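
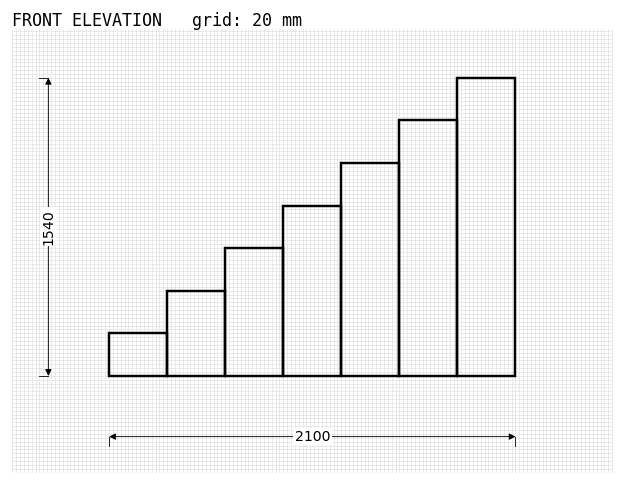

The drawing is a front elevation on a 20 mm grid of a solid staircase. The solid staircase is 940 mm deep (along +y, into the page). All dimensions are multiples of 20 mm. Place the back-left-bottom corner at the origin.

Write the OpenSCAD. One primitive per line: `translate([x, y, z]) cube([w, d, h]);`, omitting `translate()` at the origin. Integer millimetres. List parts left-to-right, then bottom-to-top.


cube([300, 940, 220]);
translate([300, 0, 0]) cube([300, 940, 440]);
translate([600, 0, 0]) cube([300, 940, 660]);
translate([900, 0, 0]) cube([300, 940, 880]);
translate([1200, 0, 0]) cube([300, 940, 1100]);
translate([1500, 0, 0]) cube([300, 940, 1320]);
translate([1800, 0, 0]) cube([300, 940, 1540]);


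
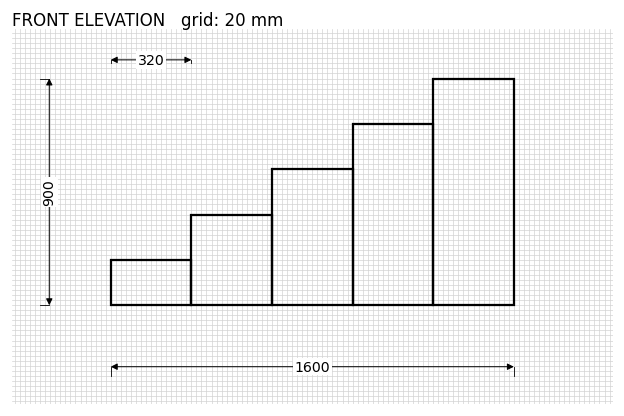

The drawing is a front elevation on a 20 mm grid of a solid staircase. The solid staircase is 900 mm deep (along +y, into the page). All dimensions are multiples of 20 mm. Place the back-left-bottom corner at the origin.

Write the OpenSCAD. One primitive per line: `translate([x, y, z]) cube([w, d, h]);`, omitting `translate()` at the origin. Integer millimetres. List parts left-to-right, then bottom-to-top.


cube([320, 900, 180]);
translate([320, 0, 0]) cube([320, 900, 360]);
translate([640, 0, 0]) cube([320, 900, 540]);
translate([960, 0, 0]) cube([320, 900, 720]);
translate([1280, 0, 0]) cube([320, 900, 900]);


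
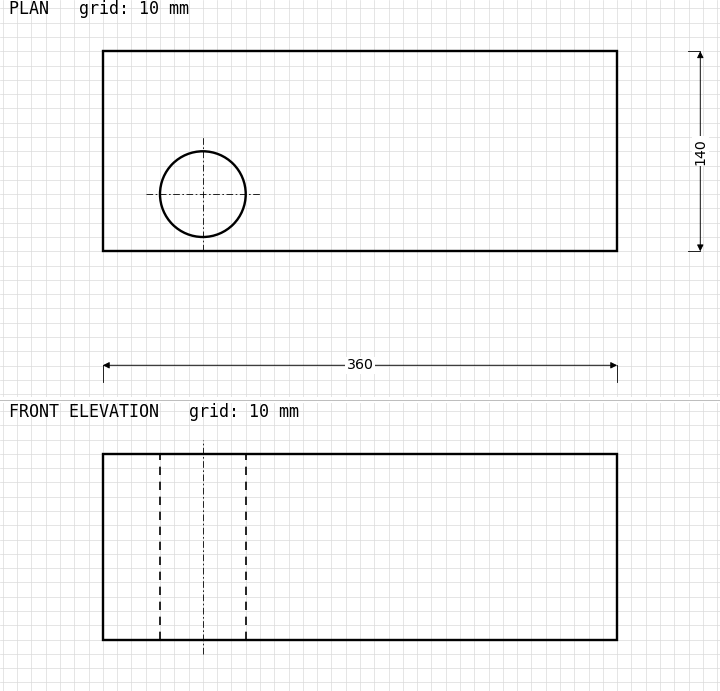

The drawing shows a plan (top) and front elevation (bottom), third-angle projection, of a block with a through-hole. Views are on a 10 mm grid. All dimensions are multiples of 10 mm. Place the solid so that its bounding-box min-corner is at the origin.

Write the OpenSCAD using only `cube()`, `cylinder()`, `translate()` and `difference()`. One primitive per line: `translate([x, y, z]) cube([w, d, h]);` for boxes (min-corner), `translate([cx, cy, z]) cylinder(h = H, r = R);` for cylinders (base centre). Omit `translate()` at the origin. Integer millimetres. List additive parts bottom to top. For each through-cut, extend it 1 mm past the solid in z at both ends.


difference() {
  cube([360, 140, 130]);
  translate([70, 40, -1]) cylinder(h = 132, r = 30);
}


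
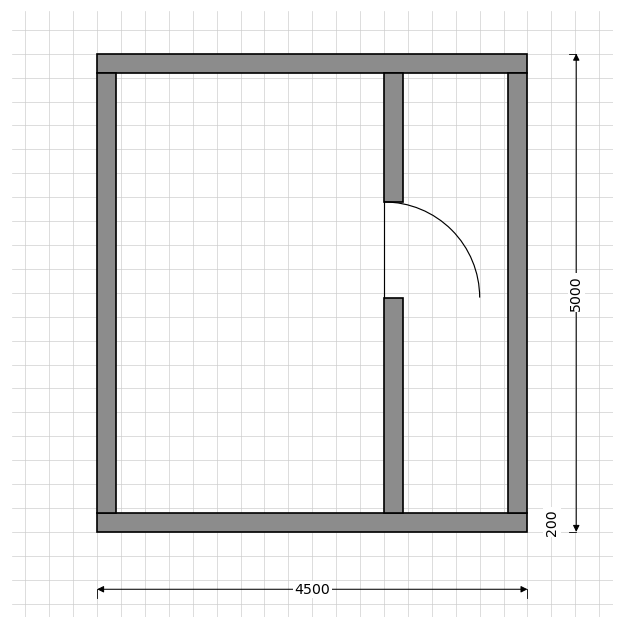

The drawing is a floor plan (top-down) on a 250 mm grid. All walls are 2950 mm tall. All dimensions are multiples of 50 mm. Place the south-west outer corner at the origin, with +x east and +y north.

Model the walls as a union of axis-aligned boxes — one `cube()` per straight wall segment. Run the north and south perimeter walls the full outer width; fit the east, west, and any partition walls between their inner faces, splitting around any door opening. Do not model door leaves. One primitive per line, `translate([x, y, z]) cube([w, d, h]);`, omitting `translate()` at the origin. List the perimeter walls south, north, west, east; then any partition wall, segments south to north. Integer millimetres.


cube([4500, 200, 2950]);
translate([0, 4800, 0]) cube([4500, 200, 2950]);
translate([0, 200, 0]) cube([200, 4600, 2950]);
translate([4300, 200, 0]) cube([200, 4600, 2950]);
translate([3000, 200, 0]) cube([200, 2250, 2950]);
translate([3000, 3450, 0]) cube([200, 1350, 2950]);


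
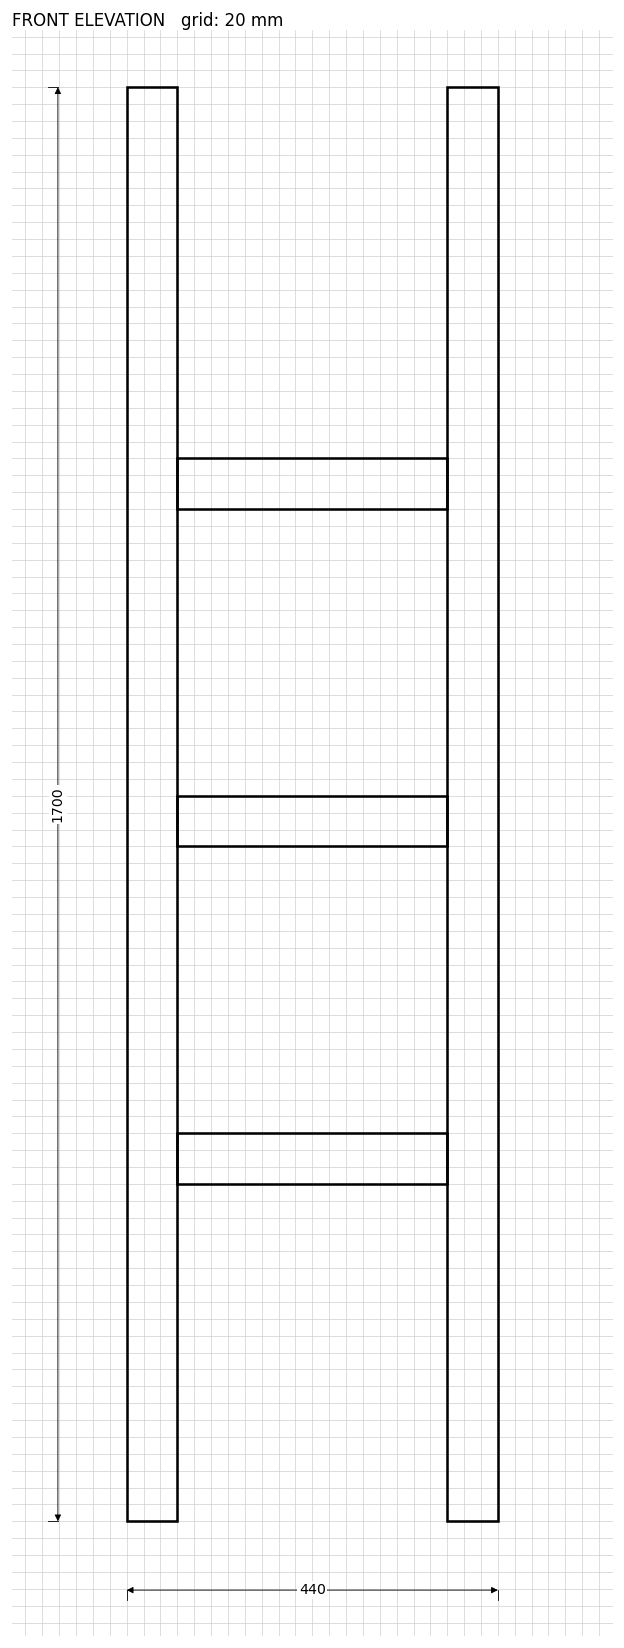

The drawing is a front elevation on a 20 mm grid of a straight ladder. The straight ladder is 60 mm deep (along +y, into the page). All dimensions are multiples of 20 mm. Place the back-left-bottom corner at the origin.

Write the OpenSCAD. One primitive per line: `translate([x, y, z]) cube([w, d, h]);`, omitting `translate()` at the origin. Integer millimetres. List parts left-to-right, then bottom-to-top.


cube([60, 60, 1700]);
translate([60, 0, 400]) cube([320, 60, 60]);
translate([60, 0, 800]) cube([320, 60, 60]);
translate([60, 0, 1200]) cube([320, 60, 60]);
translate([380, 0, 0]) cube([60, 60, 1700]);


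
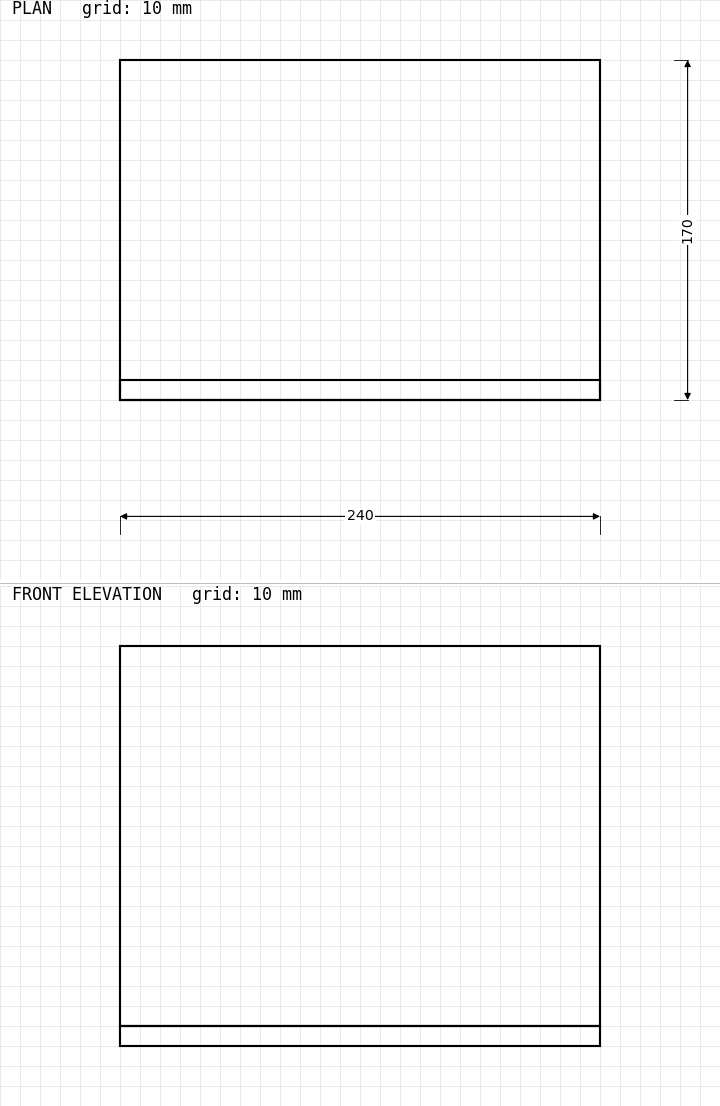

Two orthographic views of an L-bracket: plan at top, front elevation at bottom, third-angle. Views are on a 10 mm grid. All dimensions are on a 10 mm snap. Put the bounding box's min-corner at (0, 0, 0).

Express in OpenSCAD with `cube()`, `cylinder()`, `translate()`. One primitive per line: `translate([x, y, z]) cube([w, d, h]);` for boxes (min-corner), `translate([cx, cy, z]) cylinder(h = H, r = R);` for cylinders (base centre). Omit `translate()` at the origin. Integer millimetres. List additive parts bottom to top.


cube([240, 170, 10]);
translate([0, 0, 10]) cube([240, 10, 190]);


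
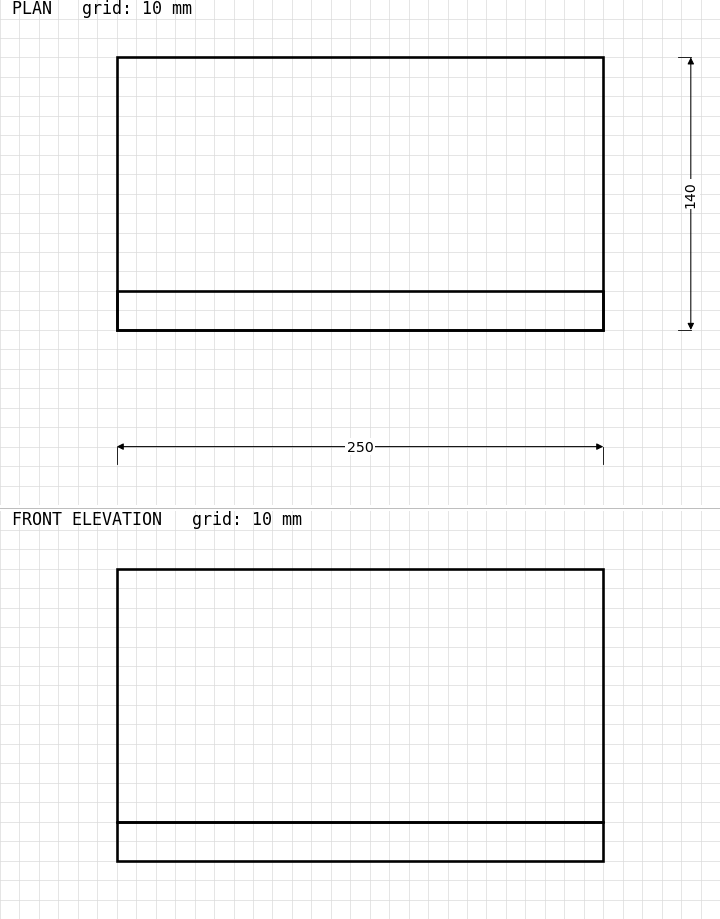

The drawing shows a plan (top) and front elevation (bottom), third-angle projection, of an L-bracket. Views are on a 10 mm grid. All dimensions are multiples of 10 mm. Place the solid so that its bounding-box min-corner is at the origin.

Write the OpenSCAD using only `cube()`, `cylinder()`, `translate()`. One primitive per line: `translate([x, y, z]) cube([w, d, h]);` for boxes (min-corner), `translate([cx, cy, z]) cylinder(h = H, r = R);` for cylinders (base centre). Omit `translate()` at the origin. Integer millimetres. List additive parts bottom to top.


cube([250, 140, 20]);
translate([0, 0, 20]) cube([250, 20, 130]);


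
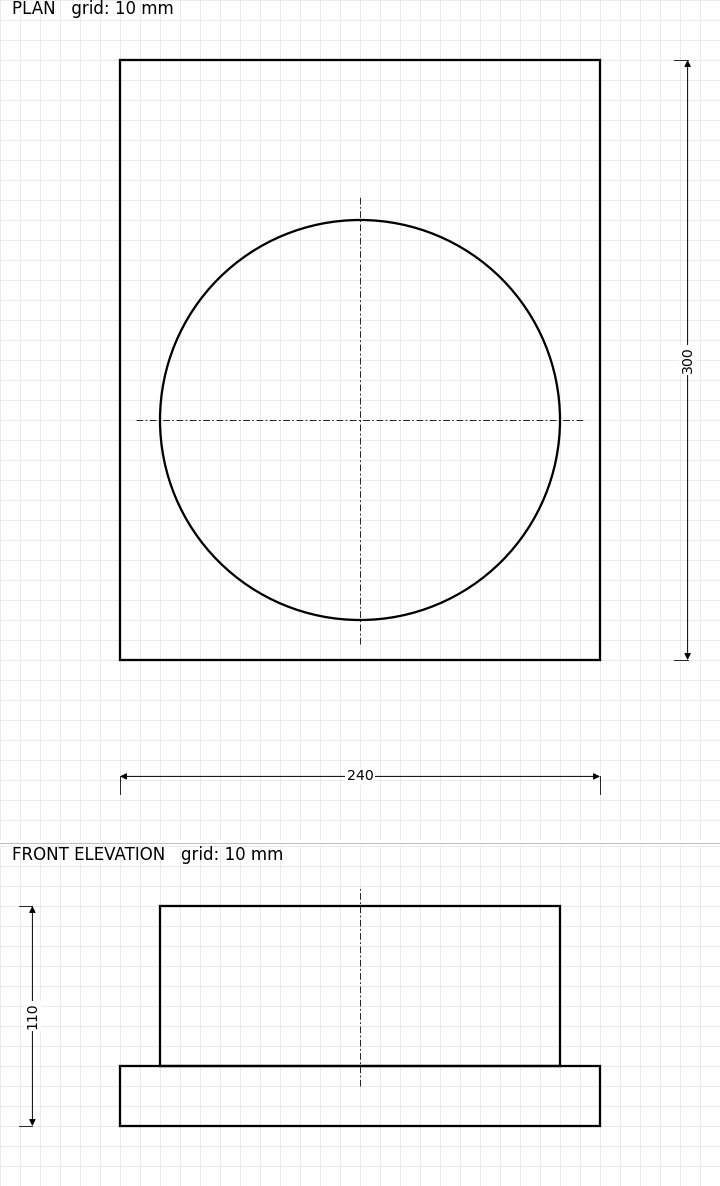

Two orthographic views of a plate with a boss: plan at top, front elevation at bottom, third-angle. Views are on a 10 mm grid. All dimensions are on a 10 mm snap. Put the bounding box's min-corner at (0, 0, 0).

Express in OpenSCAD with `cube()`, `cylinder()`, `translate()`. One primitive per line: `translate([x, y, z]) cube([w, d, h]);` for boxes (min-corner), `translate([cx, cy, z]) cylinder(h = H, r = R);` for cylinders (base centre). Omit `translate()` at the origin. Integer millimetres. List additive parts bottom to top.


cube([240, 300, 30]);
translate([120, 120, 30]) cylinder(h = 80, r = 100);


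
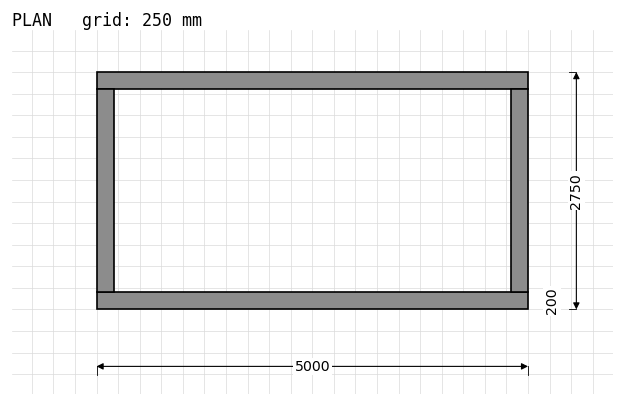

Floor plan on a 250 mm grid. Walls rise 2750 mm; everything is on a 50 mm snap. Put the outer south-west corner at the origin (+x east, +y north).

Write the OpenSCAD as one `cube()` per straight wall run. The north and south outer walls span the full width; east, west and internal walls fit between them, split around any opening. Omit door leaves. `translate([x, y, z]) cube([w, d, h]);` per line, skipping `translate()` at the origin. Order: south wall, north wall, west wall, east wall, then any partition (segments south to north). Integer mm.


cube([5000, 200, 2750]);
translate([0, 2550, 0]) cube([5000, 200, 2750]);
translate([0, 200, 0]) cube([200, 2350, 2750]);
translate([4800, 200, 0]) cube([200, 2350, 2750]);


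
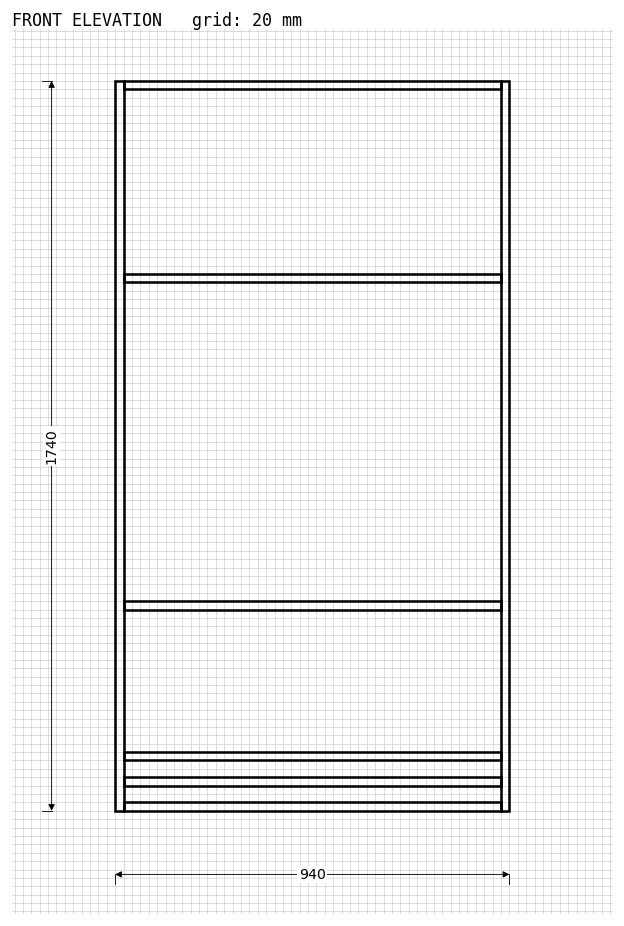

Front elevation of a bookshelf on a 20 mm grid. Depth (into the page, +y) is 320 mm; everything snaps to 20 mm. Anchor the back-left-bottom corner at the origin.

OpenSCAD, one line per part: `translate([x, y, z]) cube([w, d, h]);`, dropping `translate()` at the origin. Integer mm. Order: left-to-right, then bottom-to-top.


cube([20, 320, 1740]);
translate([20, 0, 0]) cube([900, 320, 20]);
translate([20, 0, 60]) cube([900, 320, 20]);
translate([20, 0, 120]) cube([900, 320, 20]);
translate([20, 0, 480]) cube([900, 320, 20]);
translate([20, 0, 1260]) cube([900, 320, 20]);
translate([20, 0, 1720]) cube([900, 320, 20]);
translate([920, 0, 0]) cube([20, 320, 1740]);


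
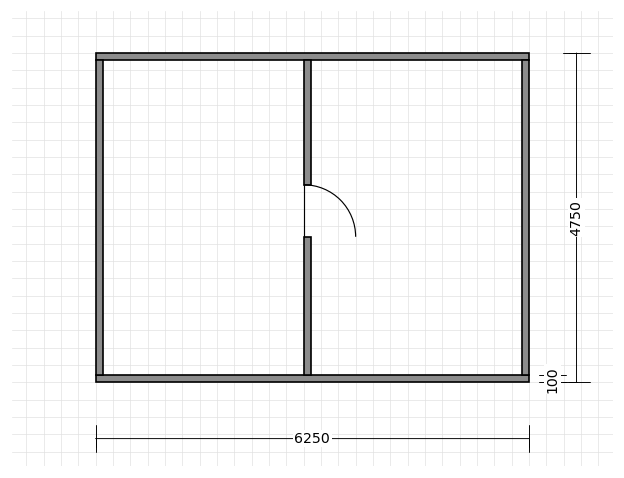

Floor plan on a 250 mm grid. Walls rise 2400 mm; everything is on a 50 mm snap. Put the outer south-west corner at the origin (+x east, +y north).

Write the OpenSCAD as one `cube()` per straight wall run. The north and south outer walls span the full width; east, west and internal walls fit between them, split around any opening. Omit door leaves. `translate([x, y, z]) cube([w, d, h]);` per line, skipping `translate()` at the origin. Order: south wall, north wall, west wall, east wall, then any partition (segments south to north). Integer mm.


cube([6250, 100, 2400]);
translate([0, 4650, 0]) cube([6250, 100, 2400]);
translate([0, 100, 0]) cube([100, 4550, 2400]);
translate([6150, 100, 0]) cube([100, 4550, 2400]);
translate([3000, 100, 0]) cube([100, 2000, 2400]);
translate([3000, 2850, 0]) cube([100, 1800, 2400]);


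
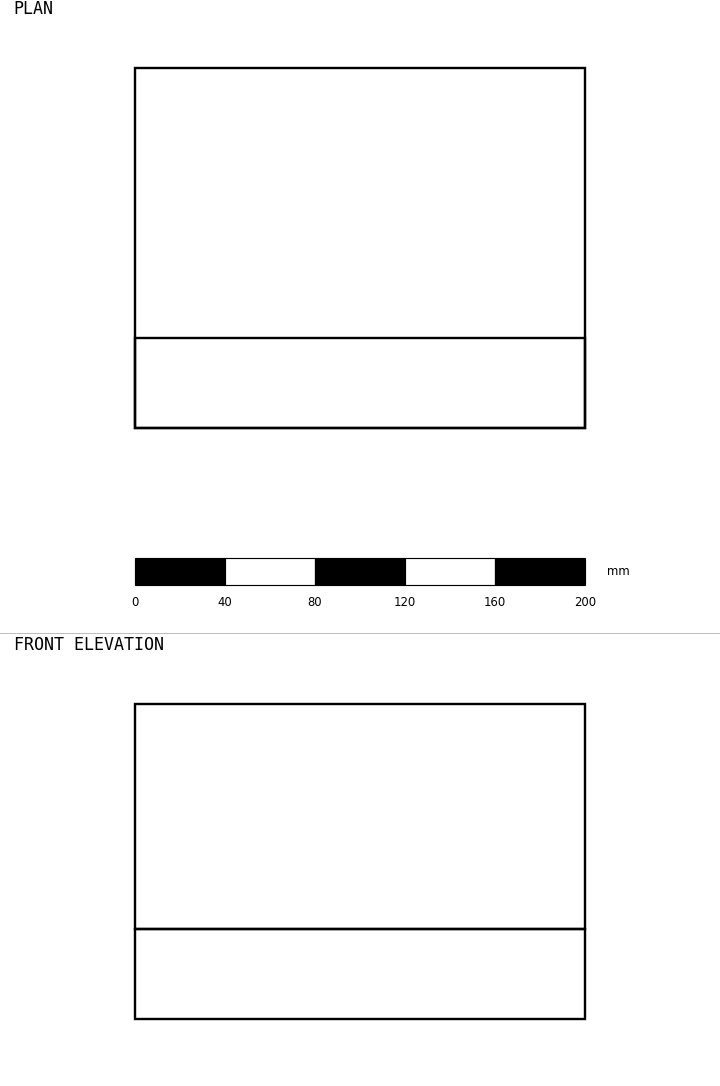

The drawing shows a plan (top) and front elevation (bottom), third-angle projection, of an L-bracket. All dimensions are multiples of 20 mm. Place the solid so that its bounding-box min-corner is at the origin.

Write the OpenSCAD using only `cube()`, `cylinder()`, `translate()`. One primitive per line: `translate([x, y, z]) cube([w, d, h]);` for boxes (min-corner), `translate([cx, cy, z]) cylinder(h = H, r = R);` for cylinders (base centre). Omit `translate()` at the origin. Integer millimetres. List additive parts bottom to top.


cube([200, 160, 40]);
translate([0, 0, 40]) cube([200, 40, 100]);


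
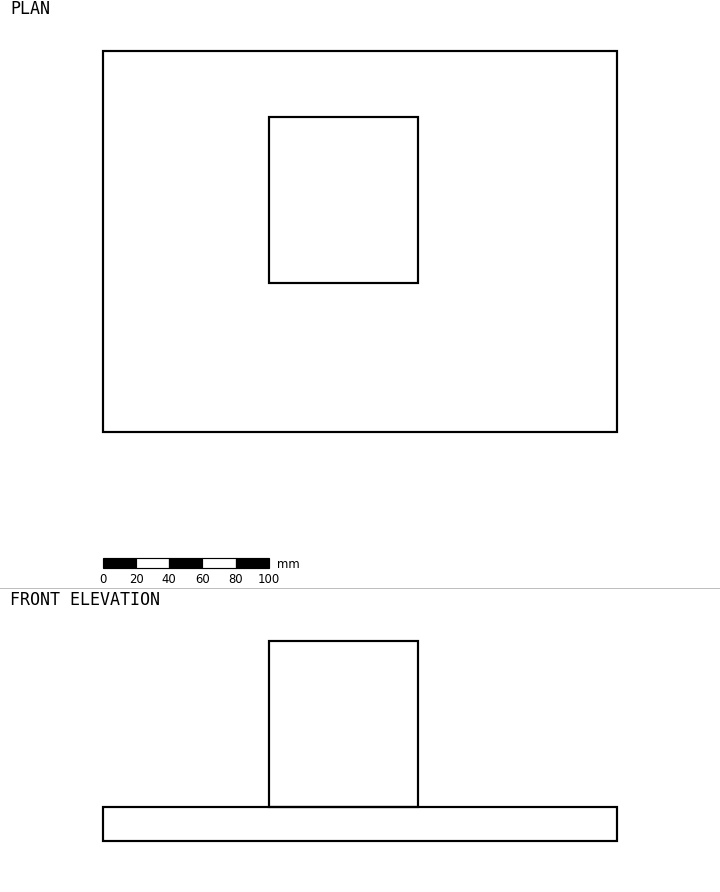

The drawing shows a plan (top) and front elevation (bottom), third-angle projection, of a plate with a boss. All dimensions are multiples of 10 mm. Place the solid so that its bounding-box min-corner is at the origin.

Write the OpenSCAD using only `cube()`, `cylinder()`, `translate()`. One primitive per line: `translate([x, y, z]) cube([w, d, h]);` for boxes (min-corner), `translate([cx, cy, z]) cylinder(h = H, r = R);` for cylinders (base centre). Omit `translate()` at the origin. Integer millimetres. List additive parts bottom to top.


cube([310, 230, 20]);
translate([100, 90, 20]) cube([90, 100, 100]);


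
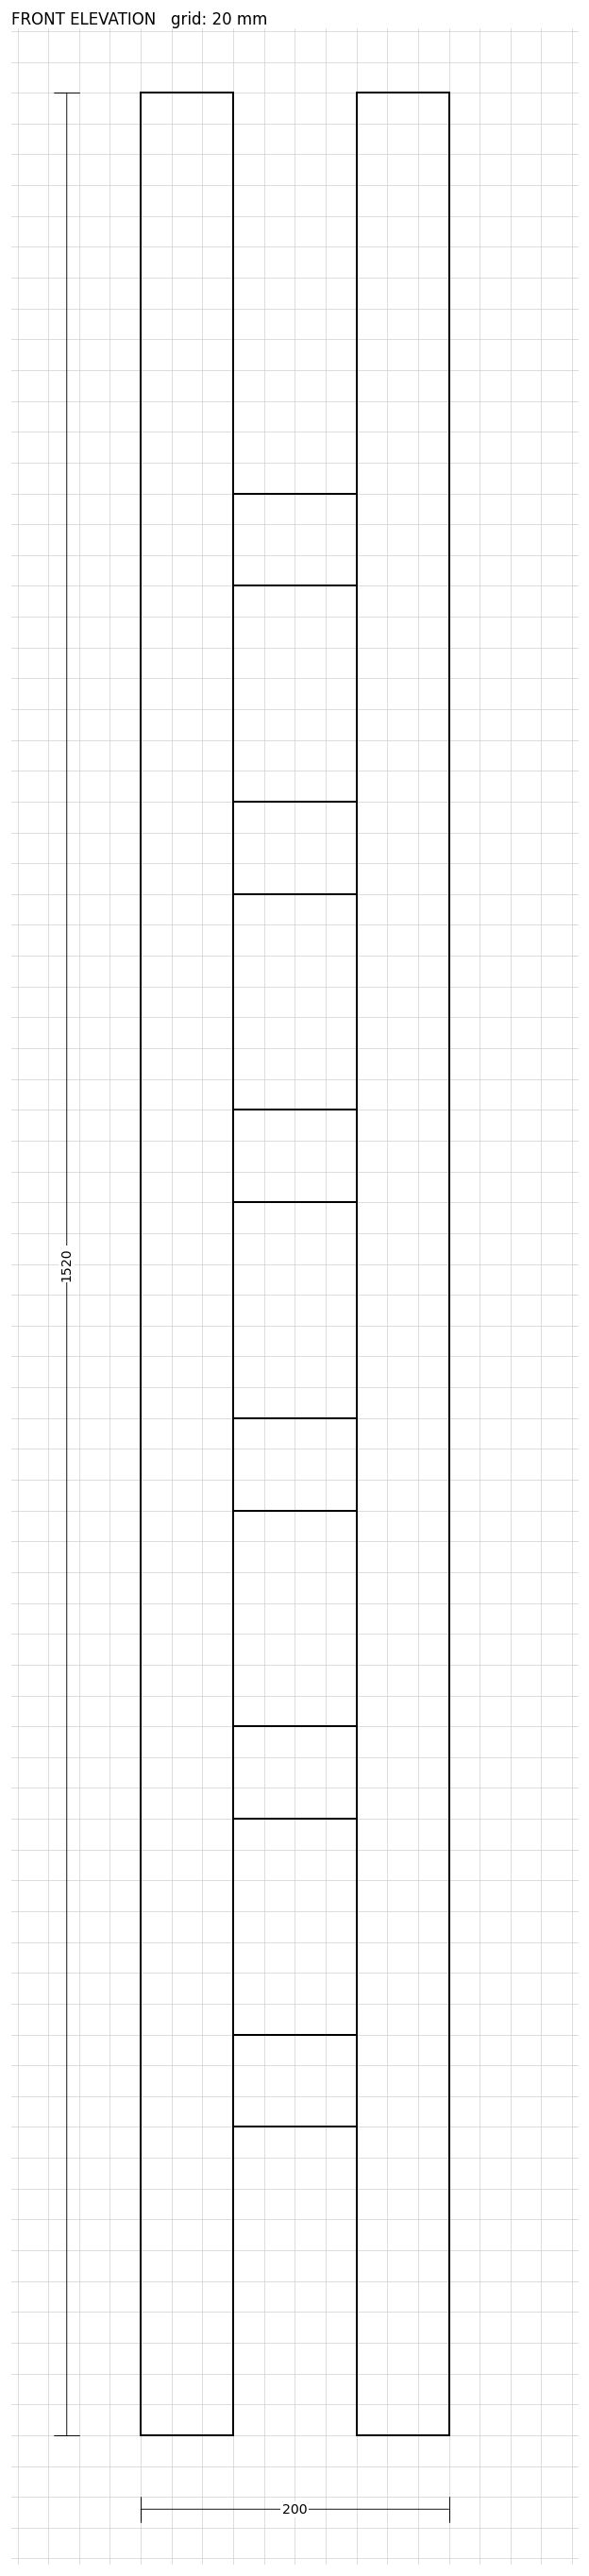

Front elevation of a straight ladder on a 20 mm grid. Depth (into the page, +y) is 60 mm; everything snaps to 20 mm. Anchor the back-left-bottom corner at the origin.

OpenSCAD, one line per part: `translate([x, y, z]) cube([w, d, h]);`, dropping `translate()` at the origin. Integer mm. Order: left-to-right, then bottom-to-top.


cube([60, 60, 1520]);
translate([60, 0, 200]) cube([80, 60, 60]);
translate([60, 0, 400]) cube([80, 60, 60]);
translate([60, 0, 600]) cube([80, 60, 60]);
translate([60, 0, 800]) cube([80, 60, 60]);
translate([60, 0, 1000]) cube([80, 60, 60]);
translate([60, 0, 1200]) cube([80, 60, 60]);
translate([140, 0, 0]) cube([60, 60, 1520]);


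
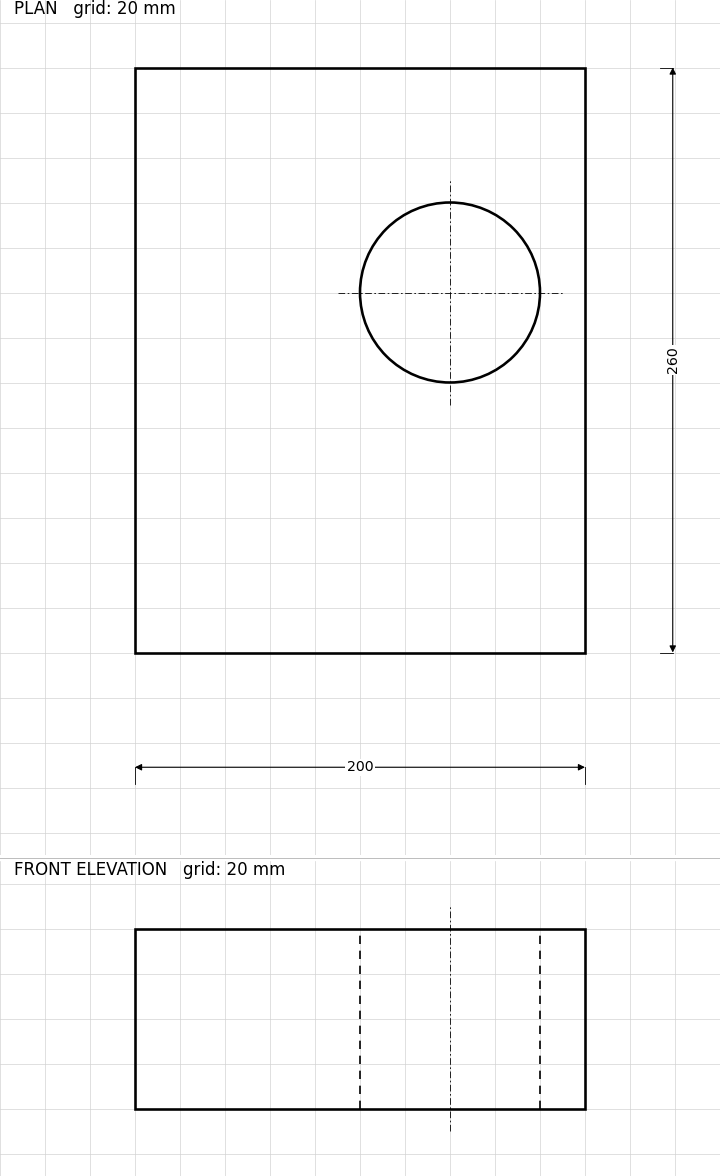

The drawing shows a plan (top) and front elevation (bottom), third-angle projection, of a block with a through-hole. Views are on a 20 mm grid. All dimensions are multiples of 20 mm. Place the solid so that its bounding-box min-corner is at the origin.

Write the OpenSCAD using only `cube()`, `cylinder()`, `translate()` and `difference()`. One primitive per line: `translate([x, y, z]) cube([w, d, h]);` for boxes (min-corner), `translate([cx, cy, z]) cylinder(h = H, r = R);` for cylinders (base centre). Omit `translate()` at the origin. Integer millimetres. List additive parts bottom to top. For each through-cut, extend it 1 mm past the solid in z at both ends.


difference() {
  cube([200, 260, 80]);
  translate([140, 160, -1]) cylinder(h = 82, r = 40);
}


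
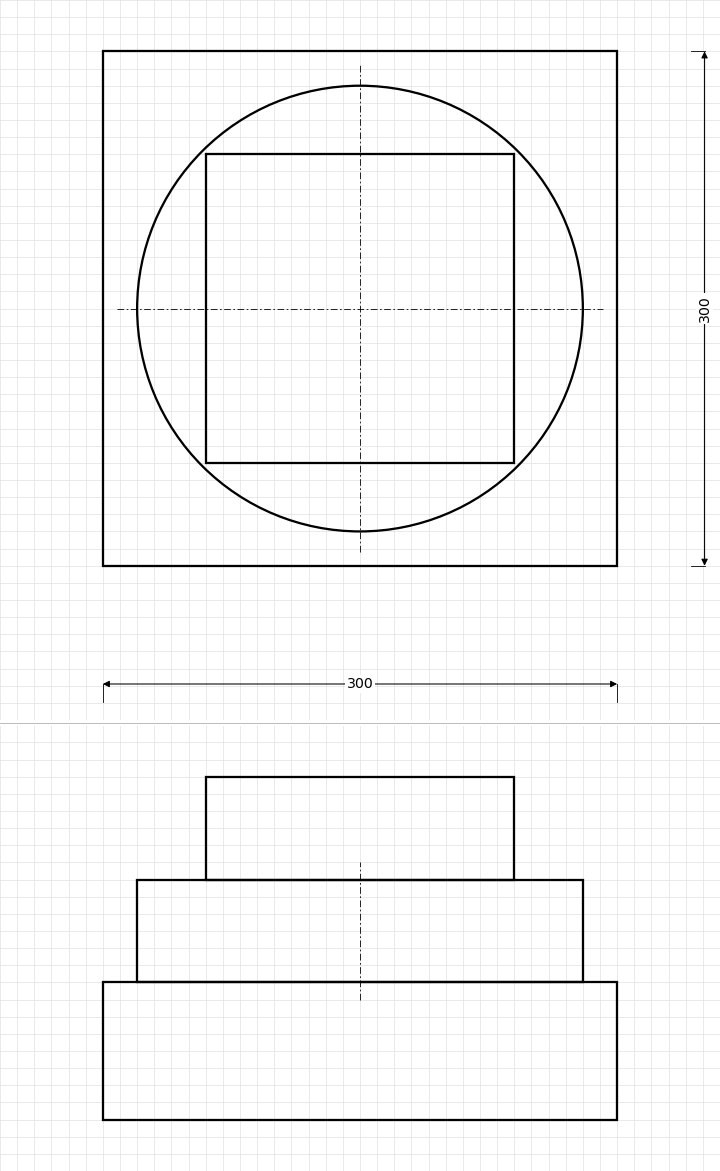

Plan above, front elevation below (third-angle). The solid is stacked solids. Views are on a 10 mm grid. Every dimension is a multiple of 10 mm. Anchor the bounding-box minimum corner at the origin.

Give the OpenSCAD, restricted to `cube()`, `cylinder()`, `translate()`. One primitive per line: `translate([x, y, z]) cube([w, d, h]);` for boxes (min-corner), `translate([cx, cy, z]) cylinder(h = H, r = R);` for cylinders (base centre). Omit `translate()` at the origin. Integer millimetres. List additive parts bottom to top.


cube([300, 300, 80]);
translate([150, 150, 80]) cylinder(h = 60, r = 130);
translate([60, 60, 140]) cube([180, 180, 60]);


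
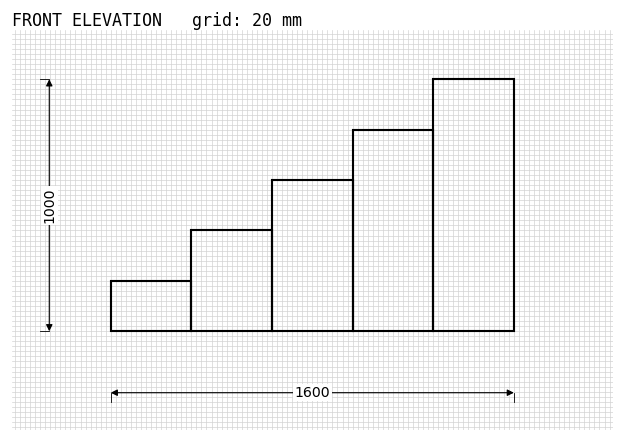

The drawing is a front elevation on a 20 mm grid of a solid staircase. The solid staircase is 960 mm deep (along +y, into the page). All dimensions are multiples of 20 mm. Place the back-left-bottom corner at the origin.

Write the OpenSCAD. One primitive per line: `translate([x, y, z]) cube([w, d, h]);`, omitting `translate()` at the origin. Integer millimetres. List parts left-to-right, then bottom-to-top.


cube([320, 960, 200]);
translate([320, 0, 0]) cube([320, 960, 400]);
translate([640, 0, 0]) cube([320, 960, 600]);
translate([960, 0, 0]) cube([320, 960, 800]);
translate([1280, 0, 0]) cube([320, 960, 1000]);


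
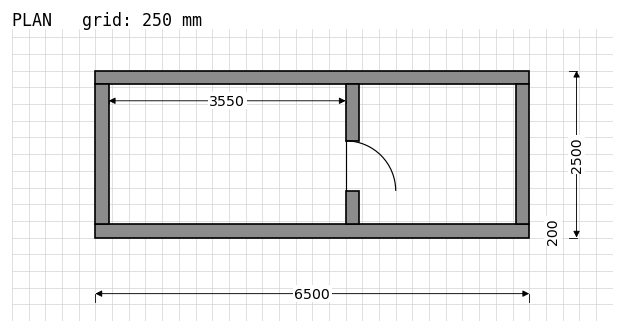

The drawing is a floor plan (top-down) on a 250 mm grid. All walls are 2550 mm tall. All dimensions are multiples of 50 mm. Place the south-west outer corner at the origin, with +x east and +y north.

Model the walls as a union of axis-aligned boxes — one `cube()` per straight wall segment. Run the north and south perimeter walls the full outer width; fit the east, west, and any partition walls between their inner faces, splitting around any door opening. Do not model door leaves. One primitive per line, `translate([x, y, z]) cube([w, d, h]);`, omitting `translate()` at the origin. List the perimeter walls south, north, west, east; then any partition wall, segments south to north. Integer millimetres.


cube([6500, 200, 2550]);
translate([0, 2300, 0]) cube([6500, 200, 2550]);
translate([0, 200, 0]) cube([200, 2100, 2550]);
translate([6300, 200, 0]) cube([200, 2100, 2550]);
translate([3750, 200, 0]) cube([200, 500, 2550]);
translate([3750, 1450, 0]) cube([200, 850, 2550]);


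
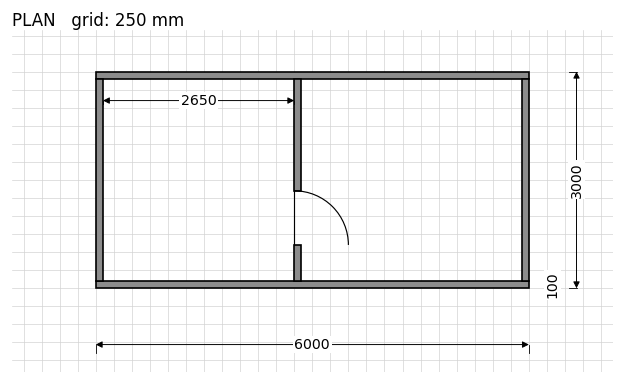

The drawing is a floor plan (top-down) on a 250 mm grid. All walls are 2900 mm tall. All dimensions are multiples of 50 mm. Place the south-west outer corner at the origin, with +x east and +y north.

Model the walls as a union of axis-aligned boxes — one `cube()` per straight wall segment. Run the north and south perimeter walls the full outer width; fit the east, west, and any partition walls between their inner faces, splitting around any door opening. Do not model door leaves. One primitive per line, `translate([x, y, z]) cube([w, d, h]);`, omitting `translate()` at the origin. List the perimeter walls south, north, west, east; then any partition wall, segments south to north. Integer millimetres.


cube([6000, 100, 2900]);
translate([0, 2900, 0]) cube([6000, 100, 2900]);
translate([0, 100, 0]) cube([100, 2800, 2900]);
translate([5900, 100, 0]) cube([100, 2800, 2900]);
translate([2750, 100, 0]) cube([100, 500, 2900]);
translate([2750, 1350, 0]) cube([100, 1550, 2900]);


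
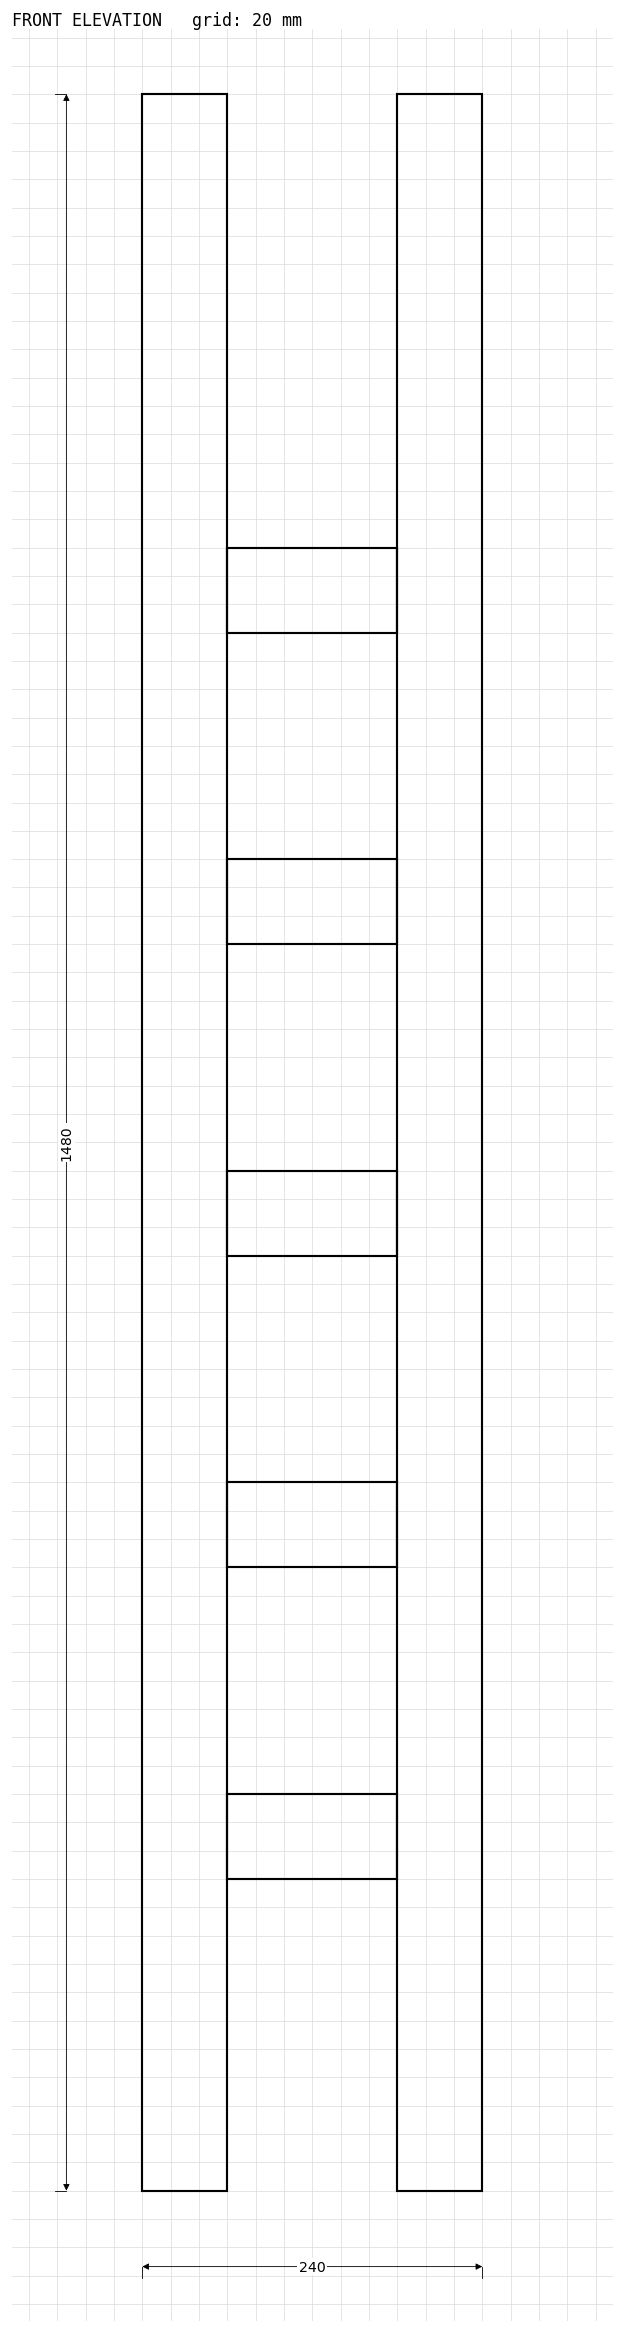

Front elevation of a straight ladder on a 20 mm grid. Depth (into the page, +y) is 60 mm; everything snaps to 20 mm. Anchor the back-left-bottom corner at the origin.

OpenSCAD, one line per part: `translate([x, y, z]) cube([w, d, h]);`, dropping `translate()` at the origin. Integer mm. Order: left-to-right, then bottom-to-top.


cube([60, 60, 1480]);
translate([60, 0, 220]) cube([120, 60, 60]);
translate([60, 0, 440]) cube([120, 60, 60]);
translate([60, 0, 660]) cube([120, 60, 60]);
translate([60, 0, 880]) cube([120, 60, 60]);
translate([60, 0, 1100]) cube([120, 60, 60]);
translate([180, 0, 0]) cube([60, 60, 1480]);


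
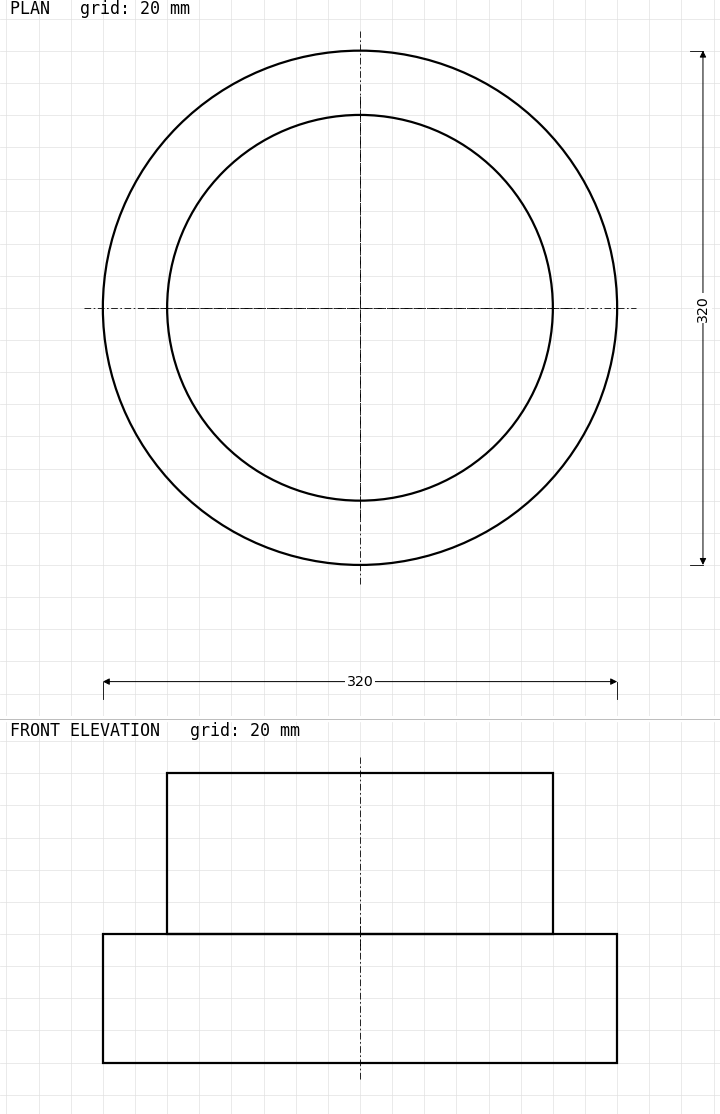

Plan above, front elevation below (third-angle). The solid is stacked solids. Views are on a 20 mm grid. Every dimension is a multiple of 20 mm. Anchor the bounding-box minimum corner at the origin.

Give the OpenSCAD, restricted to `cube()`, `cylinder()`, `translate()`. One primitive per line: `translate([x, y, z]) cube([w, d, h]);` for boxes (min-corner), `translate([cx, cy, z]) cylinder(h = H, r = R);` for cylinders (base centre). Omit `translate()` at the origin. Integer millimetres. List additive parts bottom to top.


translate([160, 160, 0]) cylinder(h = 80, r = 160);
translate([160, 160, 80]) cylinder(h = 100, r = 120);


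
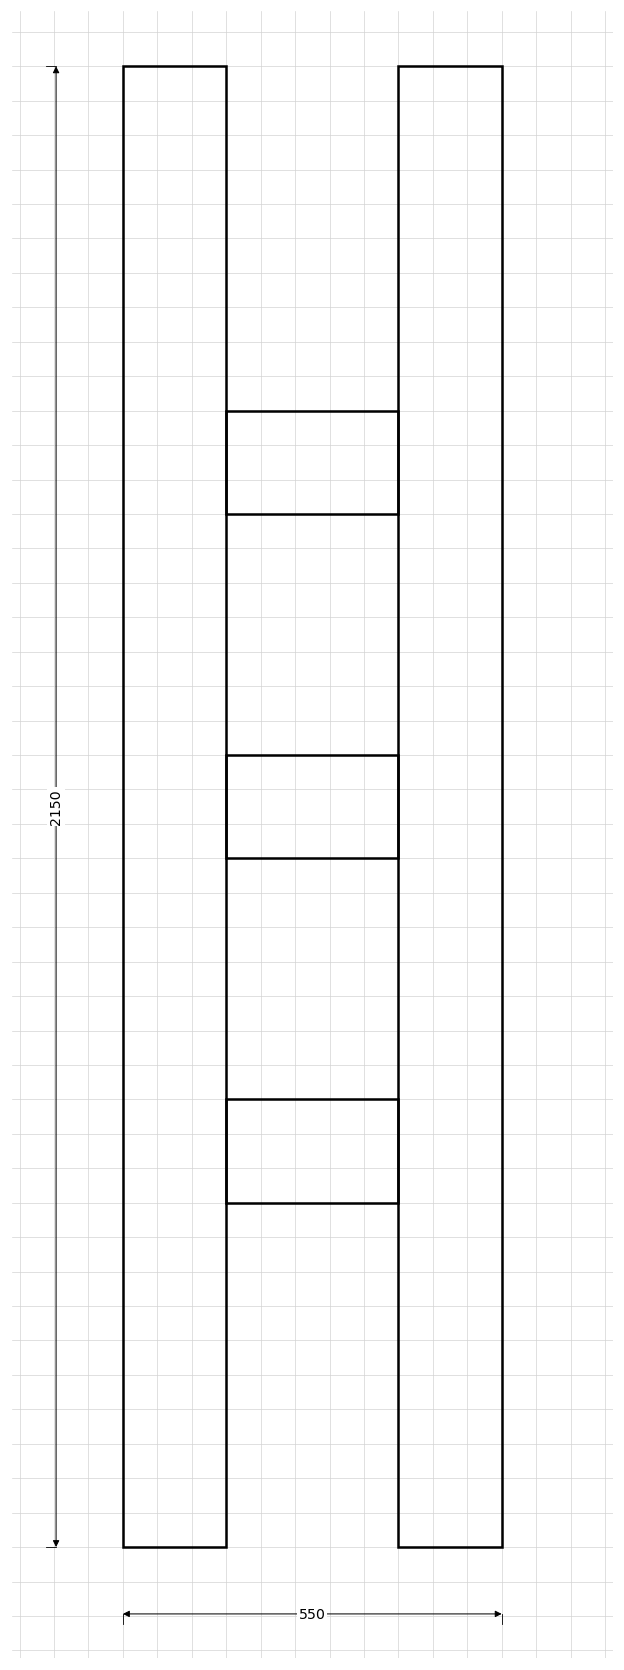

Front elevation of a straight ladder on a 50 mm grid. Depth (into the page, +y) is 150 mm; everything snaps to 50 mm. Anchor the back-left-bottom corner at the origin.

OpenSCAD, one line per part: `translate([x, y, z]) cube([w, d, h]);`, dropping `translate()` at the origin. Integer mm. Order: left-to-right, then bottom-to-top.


cube([150, 150, 2150]);
translate([150, 0, 500]) cube([250, 150, 150]);
translate([150, 0, 1000]) cube([250, 150, 150]);
translate([150, 0, 1500]) cube([250, 150, 150]);
translate([400, 0, 0]) cube([150, 150, 2150]);


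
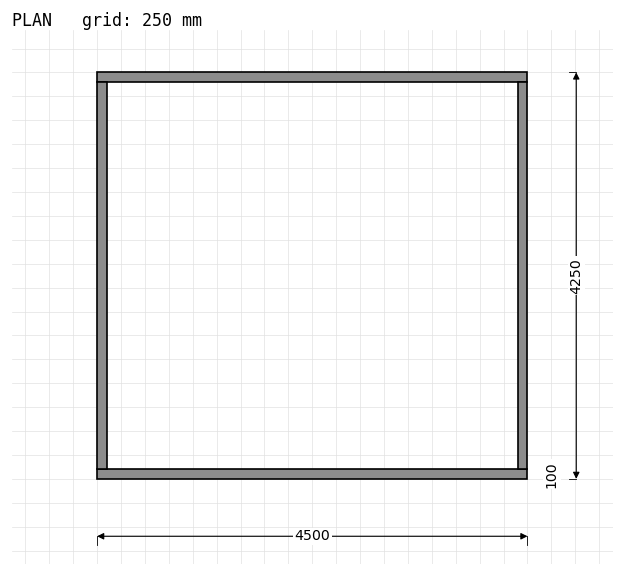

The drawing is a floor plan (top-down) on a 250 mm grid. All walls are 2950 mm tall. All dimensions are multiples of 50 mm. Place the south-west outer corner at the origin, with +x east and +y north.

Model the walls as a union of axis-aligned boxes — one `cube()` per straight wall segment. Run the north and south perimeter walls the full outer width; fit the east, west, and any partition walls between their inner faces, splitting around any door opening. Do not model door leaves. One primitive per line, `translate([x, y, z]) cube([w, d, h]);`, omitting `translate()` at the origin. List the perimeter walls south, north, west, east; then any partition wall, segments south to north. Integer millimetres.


cube([4500, 100, 2950]);
translate([0, 4150, 0]) cube([4500, 100, 2950]);
translate([0, 100, 0]) cube([100, 4050, 2950]);
translate([4400, 100, 0]) cube([100, 4050, 2950]);


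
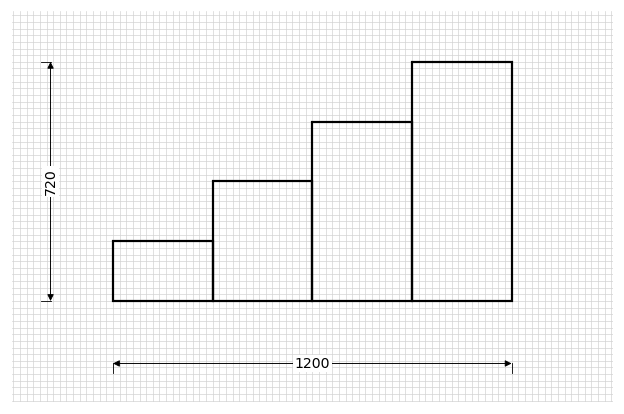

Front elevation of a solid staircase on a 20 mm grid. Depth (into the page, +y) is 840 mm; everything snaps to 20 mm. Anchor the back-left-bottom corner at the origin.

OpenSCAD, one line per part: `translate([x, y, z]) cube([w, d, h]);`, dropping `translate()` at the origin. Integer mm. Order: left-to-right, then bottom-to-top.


cube([300, 840, 180]);
translate([300, 0, 0]) cube([300, 840, 360]);
translate([600, 0, 0]) cube([300, 840, 540]);
translate([900, 0, 0]) cube([300, 840, 720]);


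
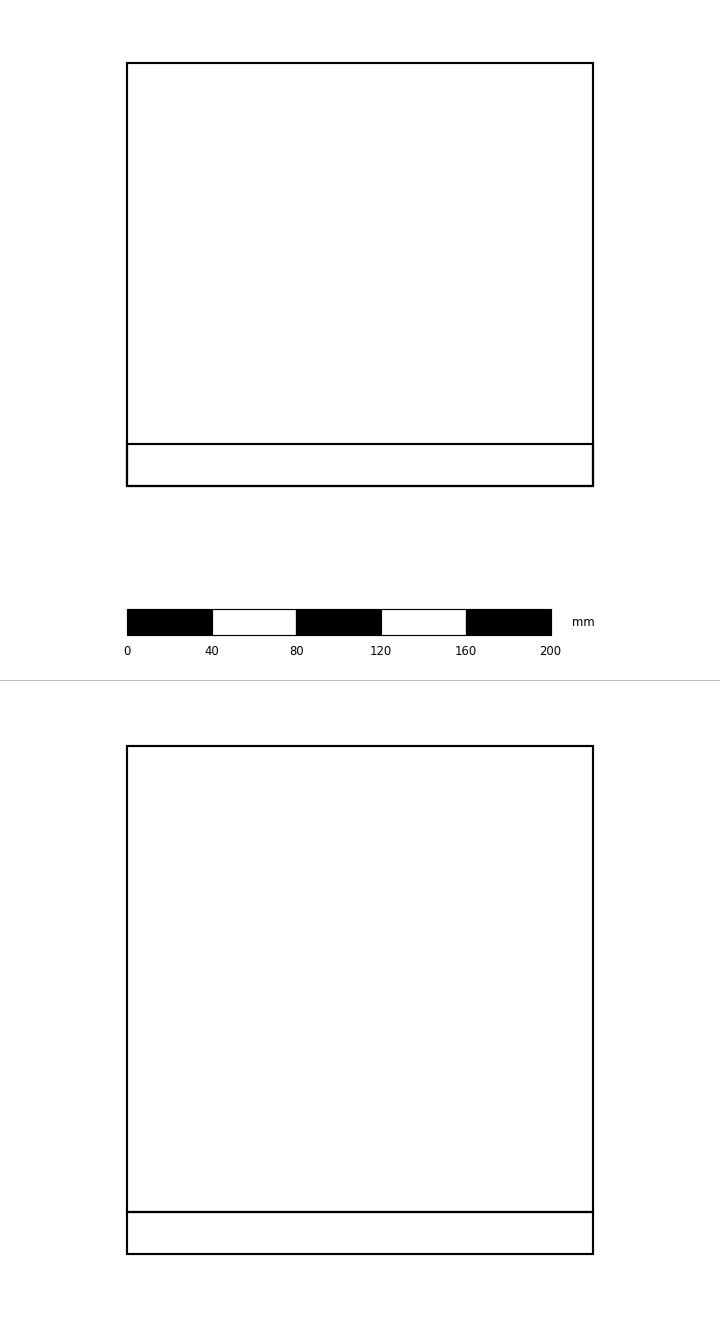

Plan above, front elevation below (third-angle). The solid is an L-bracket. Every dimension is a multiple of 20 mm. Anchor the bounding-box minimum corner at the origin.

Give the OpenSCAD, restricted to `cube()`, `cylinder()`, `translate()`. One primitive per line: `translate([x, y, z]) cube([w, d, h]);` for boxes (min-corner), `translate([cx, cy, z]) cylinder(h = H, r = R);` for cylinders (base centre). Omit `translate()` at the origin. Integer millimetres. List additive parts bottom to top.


cube([220, 200, 20]);
translate([0, 0, 20]) cube([220, 20, 220]);


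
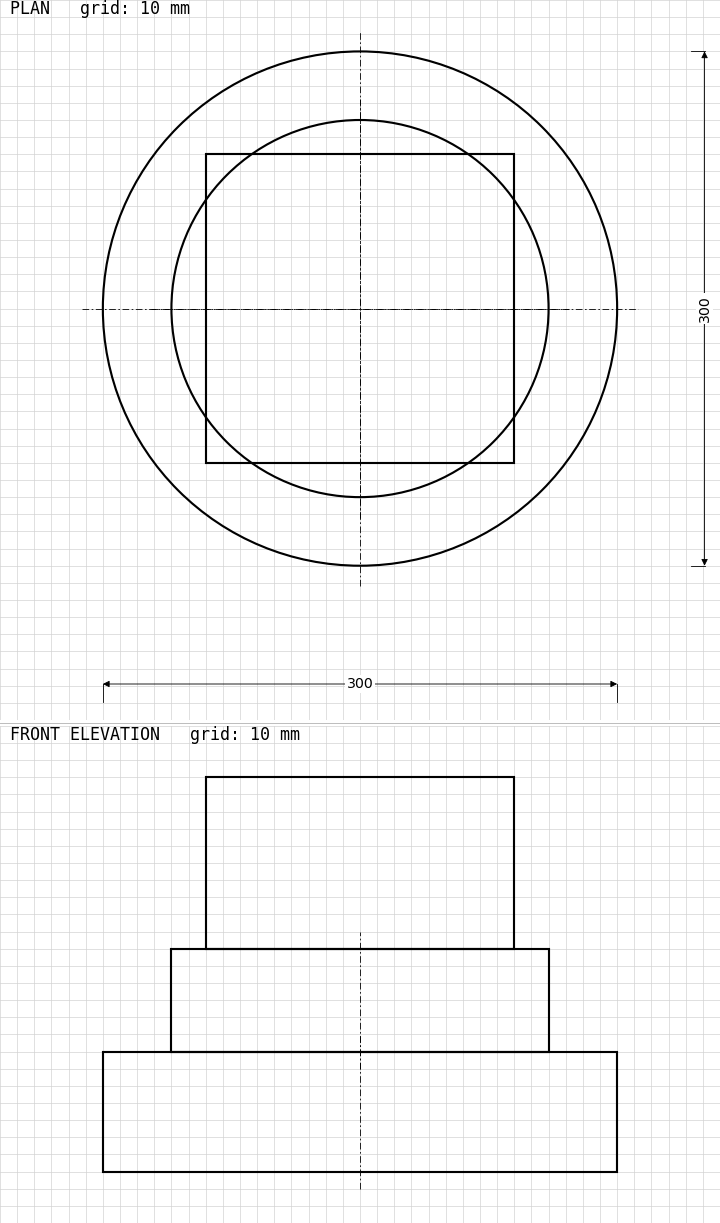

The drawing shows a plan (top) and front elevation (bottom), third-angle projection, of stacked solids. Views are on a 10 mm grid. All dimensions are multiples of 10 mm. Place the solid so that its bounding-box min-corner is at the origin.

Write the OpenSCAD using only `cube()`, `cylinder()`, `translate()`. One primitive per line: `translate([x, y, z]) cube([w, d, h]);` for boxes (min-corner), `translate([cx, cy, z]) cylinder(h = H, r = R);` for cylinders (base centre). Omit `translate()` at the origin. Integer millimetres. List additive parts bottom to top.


translate([150, 150, 0]) cylinder(h = 70, r = 150);
translate([150, 150, 70]) cylinder(h = 60, r = 110);
translate([60, 60, 130]) cube([180, 180, 100]);


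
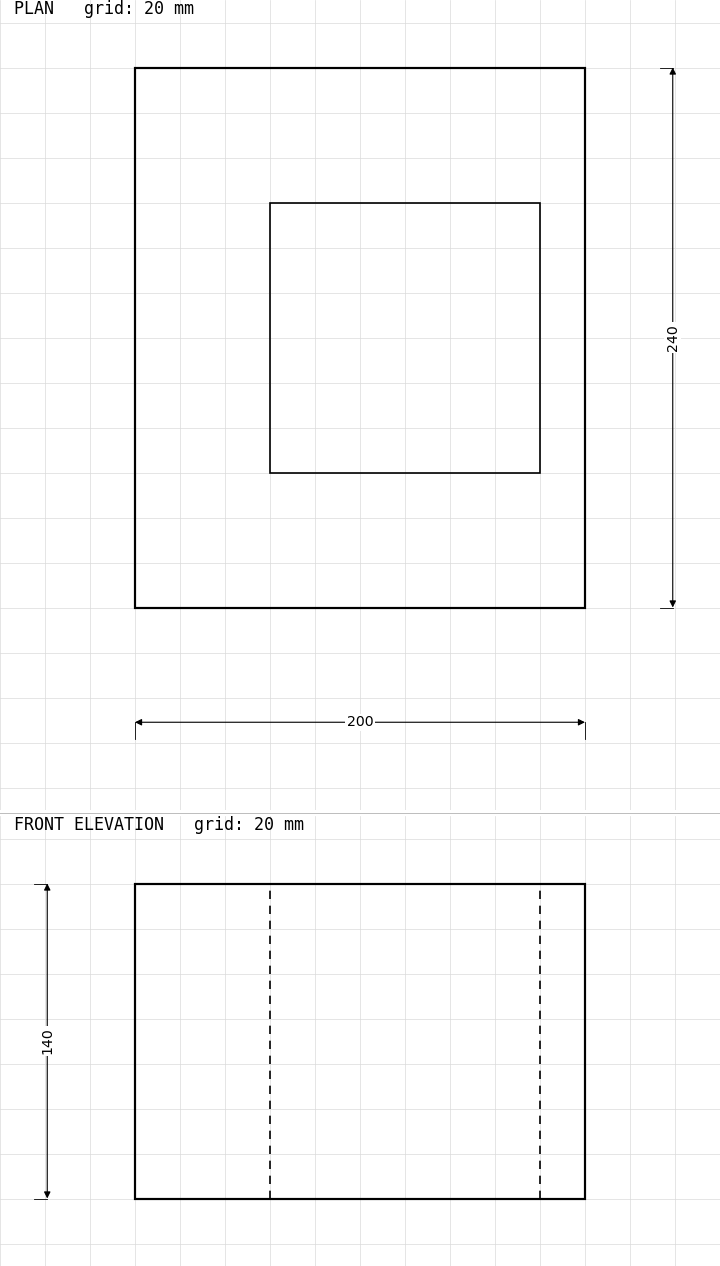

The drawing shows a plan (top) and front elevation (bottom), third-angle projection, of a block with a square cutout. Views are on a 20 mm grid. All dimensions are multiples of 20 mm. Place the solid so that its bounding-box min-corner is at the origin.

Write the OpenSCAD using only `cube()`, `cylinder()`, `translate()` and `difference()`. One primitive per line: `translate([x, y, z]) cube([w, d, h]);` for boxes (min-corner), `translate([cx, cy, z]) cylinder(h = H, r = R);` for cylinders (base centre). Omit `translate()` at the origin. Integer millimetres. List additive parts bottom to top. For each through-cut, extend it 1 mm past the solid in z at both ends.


difference() {
  cube([200, 240, 140]);
  translate([60, 60, -1]) cube([120, 120, 142]);
}


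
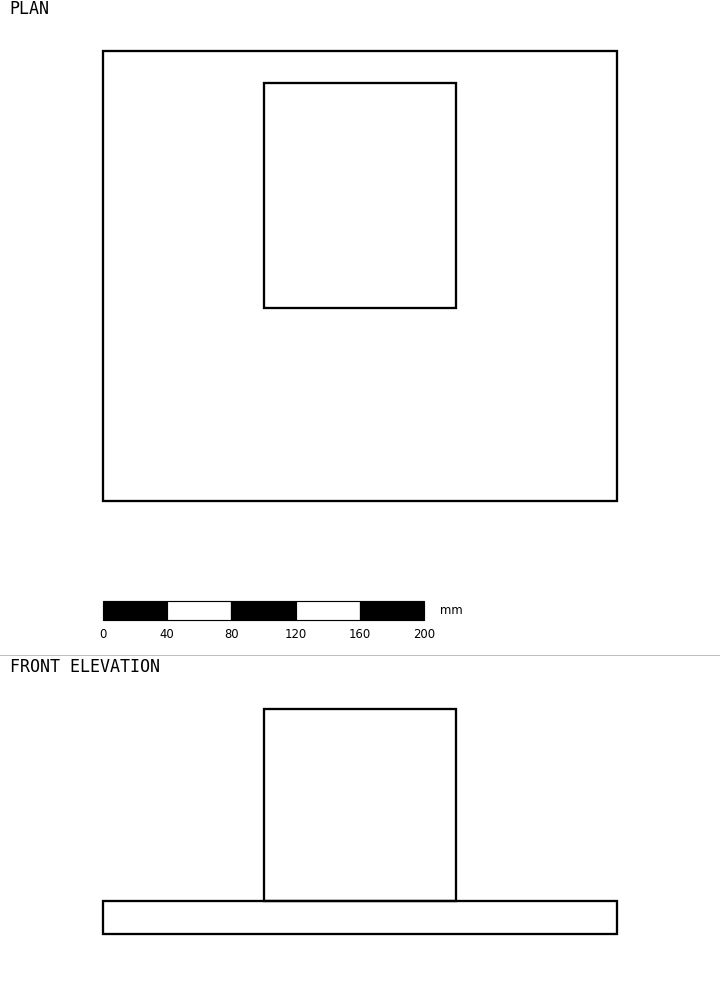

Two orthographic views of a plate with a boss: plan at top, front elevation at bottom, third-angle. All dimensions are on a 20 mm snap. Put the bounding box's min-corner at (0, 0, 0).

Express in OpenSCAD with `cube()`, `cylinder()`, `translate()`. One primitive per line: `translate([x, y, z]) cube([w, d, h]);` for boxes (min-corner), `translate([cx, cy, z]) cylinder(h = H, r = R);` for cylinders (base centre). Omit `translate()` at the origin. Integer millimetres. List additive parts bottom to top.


cube([320, 280, 20]);
translate([100, 120, 20]) cube([120, 140, 120]);


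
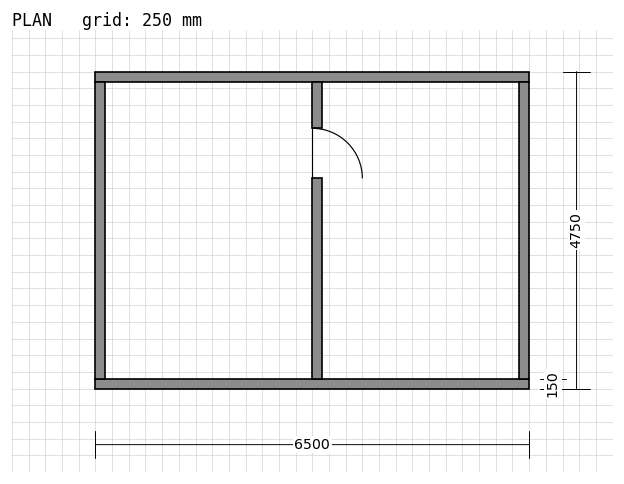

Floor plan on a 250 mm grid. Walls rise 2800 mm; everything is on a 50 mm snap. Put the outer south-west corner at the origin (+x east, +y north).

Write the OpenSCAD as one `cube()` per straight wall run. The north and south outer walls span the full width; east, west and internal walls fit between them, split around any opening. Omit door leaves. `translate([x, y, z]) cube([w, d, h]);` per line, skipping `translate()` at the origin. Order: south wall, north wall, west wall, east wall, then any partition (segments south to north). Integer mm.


cube([6500, 150, 2800]);
translate([0, 4600, 0]) cube([6500, 150, 2800]);
translate([0, 150, 0]) cube([150, 4450, 2800]);
translate([6350, 150, 0]) cube([150, 4450, 2800]);
translate([3250, 150, 0]) cube([150, 3000, 2800]);
translate([3250, 3900, 0]) cube([150, 700, 2800]);


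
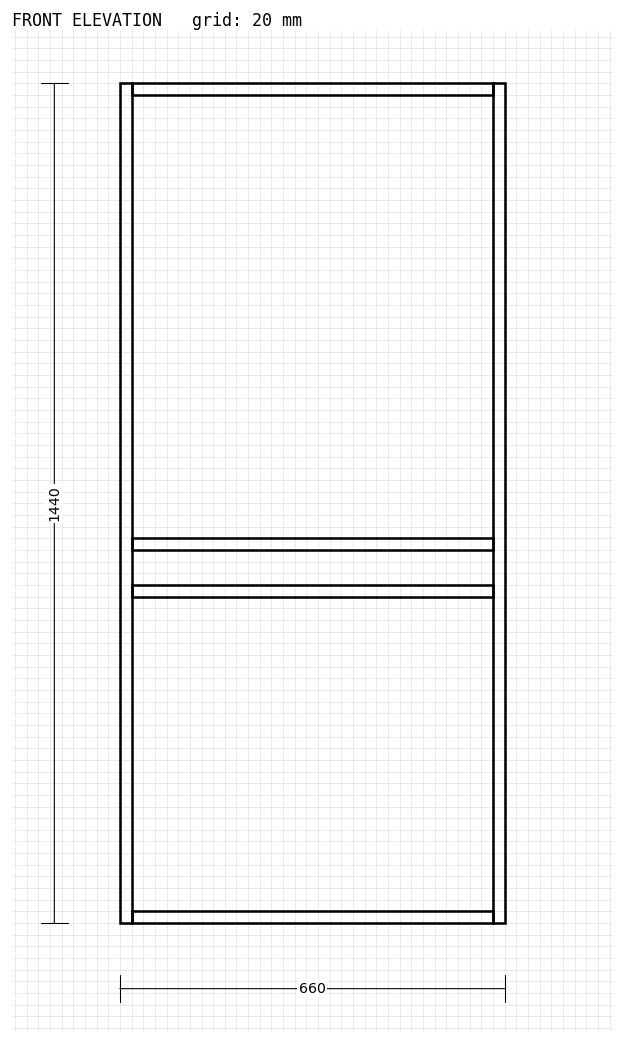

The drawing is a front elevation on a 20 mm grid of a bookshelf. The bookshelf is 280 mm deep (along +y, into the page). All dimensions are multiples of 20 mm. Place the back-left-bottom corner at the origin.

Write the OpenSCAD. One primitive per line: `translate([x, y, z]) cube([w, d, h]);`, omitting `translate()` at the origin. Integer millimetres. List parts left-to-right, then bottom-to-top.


cube([20, 280, 1440]);
translate([20, 0, 0]) cube([620, 280, 20]);
translate([20, 0, 560]) cube([620, 280, 20]);
translate([20, 0, 640]) cube([620, 280, 20]);
translate([20, 0, 1420]) cube([620, 280, 20]);
translate([640, 0, 0]) cube([20, 280, 1440]);


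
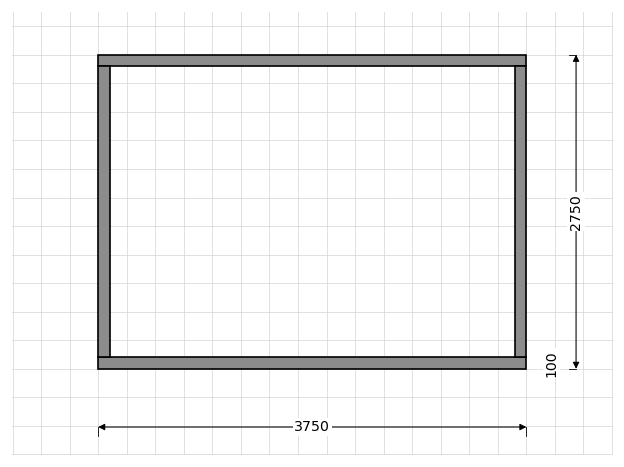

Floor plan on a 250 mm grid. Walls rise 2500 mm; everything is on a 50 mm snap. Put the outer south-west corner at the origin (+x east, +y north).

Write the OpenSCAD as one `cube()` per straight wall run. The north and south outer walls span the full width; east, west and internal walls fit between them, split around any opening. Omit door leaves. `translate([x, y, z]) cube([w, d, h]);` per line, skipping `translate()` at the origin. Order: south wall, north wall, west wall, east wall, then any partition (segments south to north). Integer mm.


cube([3750, 100, 2500]);
translate([0, 2650, 0]) cube([3750, 100, 2500]);
translate([0, 100, 0]) cube([100, 2550, 2500]);
translate([3650, 100, 0]) cube([100, 2550, 2500]);


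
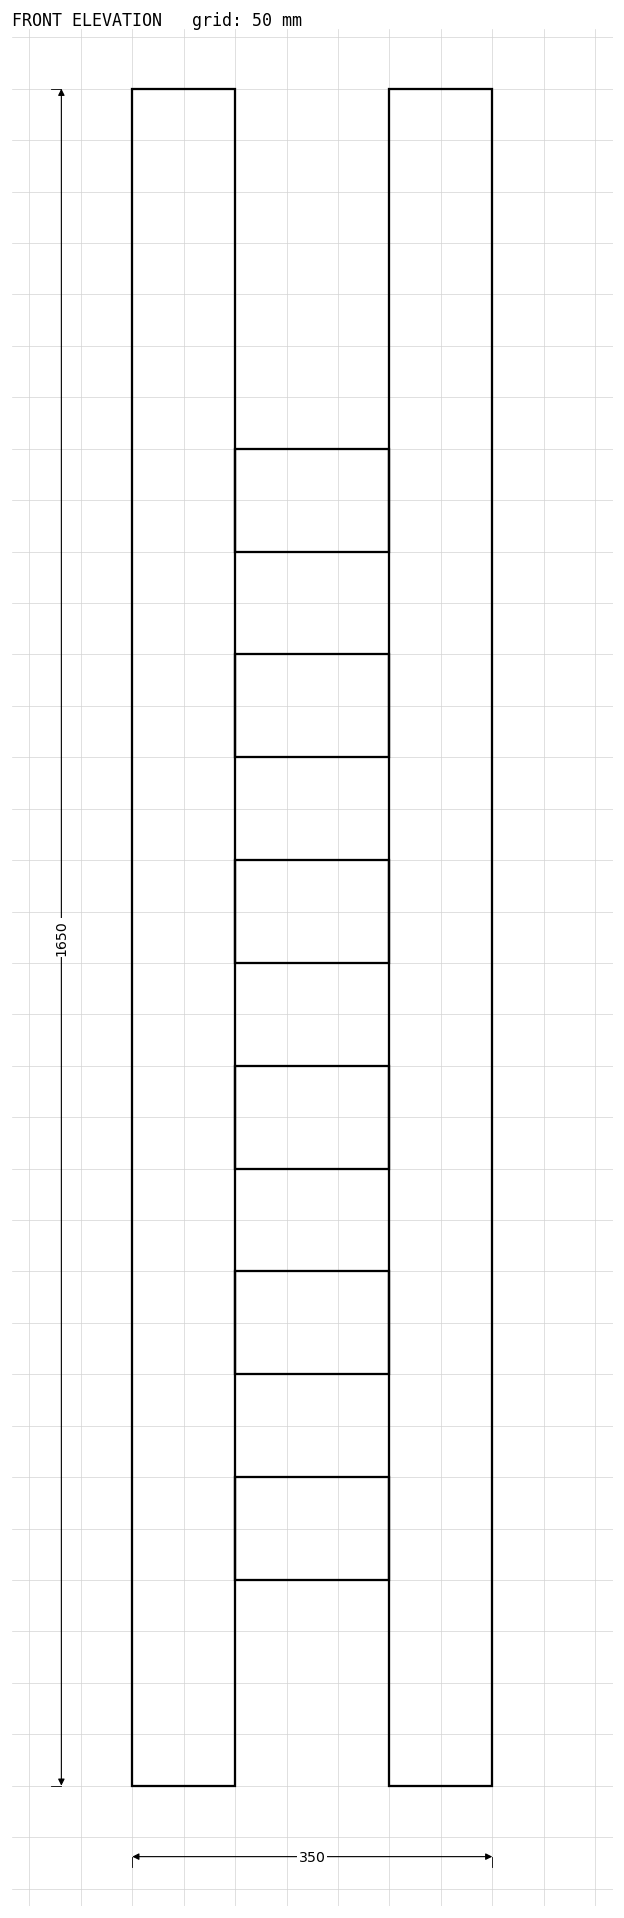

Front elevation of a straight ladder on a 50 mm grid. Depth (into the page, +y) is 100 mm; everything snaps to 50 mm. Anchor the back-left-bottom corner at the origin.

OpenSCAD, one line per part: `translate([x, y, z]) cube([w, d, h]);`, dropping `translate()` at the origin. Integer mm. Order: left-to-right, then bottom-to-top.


cube([100, 100, 1650]);
translate([100, 0, 200]) cube([150, 100, 100]);
translate([100, 0, 400]) cube([150, 100, 100]);
translate([100, 0, 600]) cube([150, 100, 100]);
translate([100, 0, 800]) cube([150, 100, 100]);
translate([100, 0, 1000]) cube([150, 100, 100]);
translate([100, 0, 1200]) cube([150, 100, 100]);
translate([250, 0, 0]) cube([100, 100, 1650]);


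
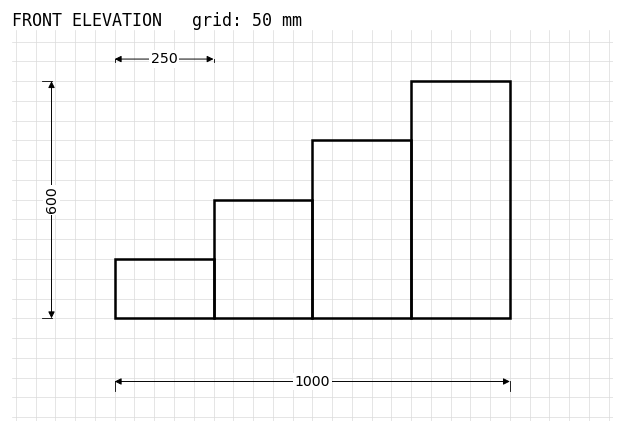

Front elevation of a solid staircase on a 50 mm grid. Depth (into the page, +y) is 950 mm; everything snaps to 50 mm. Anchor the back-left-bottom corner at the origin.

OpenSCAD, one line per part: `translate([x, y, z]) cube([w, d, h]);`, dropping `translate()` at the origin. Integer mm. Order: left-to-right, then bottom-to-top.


cube([250, 950, 150]);
translate([250, 0, 0]) cube([250, 950, 300]);
translate([500, 0, 0]) cube([250, 950, 450]);
translate([750, 0, 0]) cube([250, 950, 600]);


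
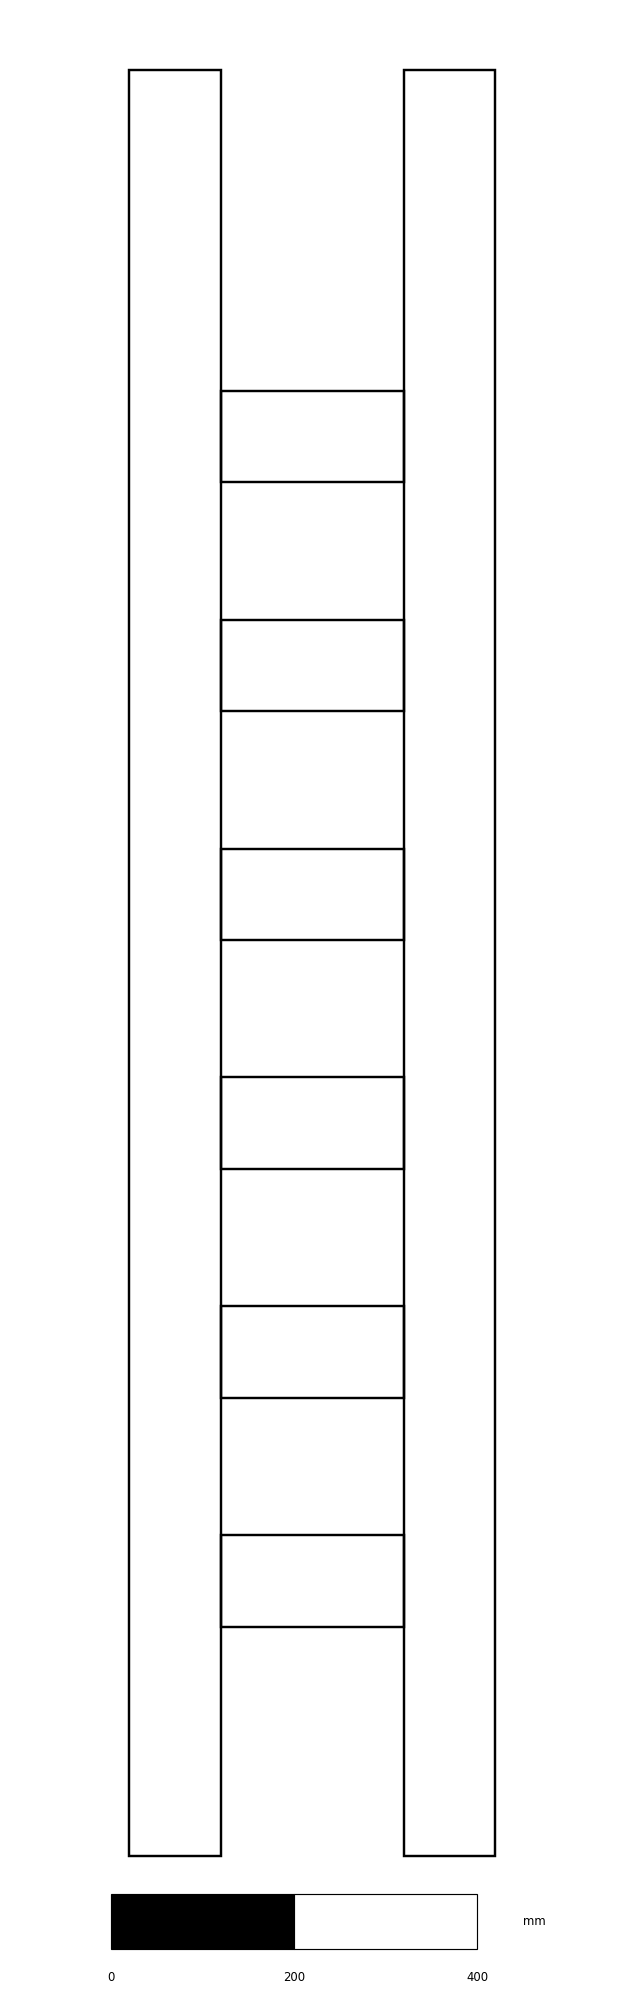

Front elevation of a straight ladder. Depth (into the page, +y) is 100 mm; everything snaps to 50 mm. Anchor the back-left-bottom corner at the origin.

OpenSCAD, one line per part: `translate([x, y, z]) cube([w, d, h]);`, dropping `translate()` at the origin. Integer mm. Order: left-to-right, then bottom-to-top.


cube([100, 100, 1950]);
translate([100, 0, 250]) cube([200, 100, 100]);
translate([100, 0, 500]) cube([200, 100, 100]);
translate([100, 0, 750]) cube([200, 100, 100]);
translate([100, 0, 1000]) cube([200, 100, 100]);
translate([100, 0, 1250]) cube([200, 100, 100]);
translate([100, 0, 1500]) cube([200, 100, 100]);
translate([300, 0, 0]) cube([100, 100, 1950]);
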